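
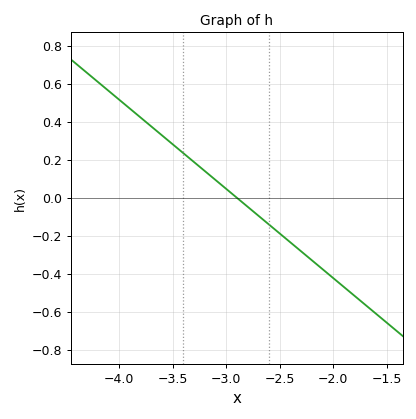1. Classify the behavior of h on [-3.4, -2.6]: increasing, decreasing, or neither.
decreasing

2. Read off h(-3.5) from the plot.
0.28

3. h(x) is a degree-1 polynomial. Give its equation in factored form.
y = -0.47(x + 2.9)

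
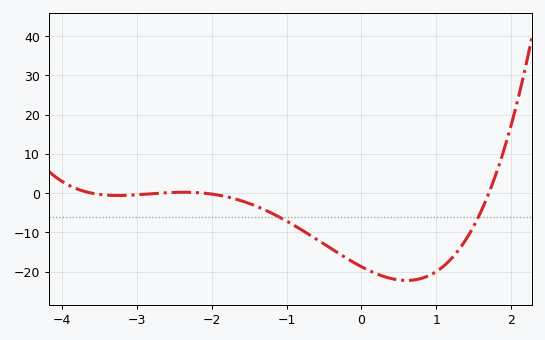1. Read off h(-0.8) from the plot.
-9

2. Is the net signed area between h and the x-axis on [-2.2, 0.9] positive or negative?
negative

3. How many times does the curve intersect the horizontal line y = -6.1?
2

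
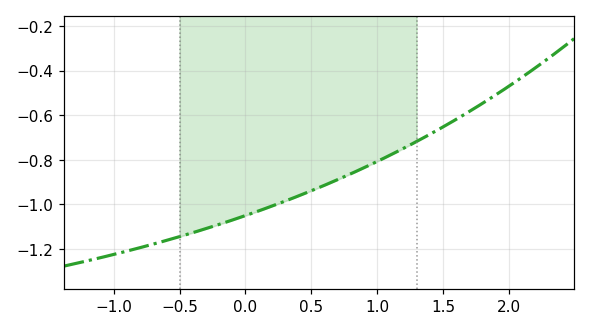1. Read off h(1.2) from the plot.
-0.74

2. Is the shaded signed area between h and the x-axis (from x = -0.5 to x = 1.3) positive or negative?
negative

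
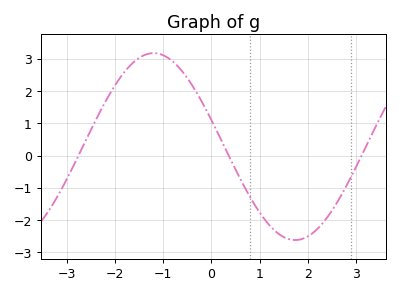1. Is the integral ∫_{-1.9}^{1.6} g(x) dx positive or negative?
positive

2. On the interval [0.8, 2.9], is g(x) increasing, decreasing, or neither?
neither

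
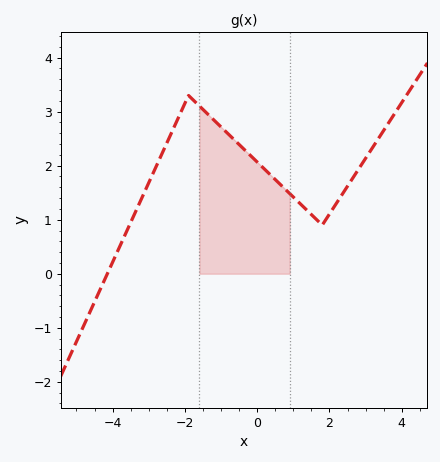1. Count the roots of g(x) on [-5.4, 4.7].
1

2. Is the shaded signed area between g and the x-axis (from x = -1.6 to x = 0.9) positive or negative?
positive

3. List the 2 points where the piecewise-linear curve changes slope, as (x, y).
(-1.9, 3.3); (1.8, 0.9)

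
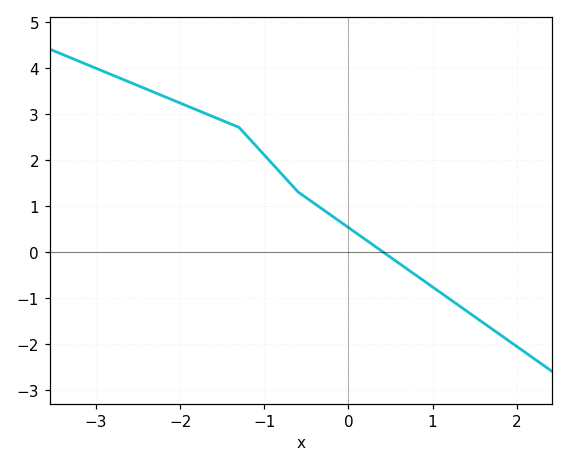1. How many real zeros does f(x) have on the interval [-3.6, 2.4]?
1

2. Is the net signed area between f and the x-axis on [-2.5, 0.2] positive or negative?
positive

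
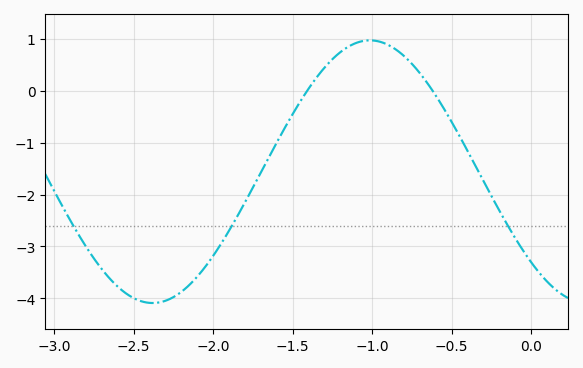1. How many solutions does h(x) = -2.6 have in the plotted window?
3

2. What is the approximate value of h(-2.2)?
-3.88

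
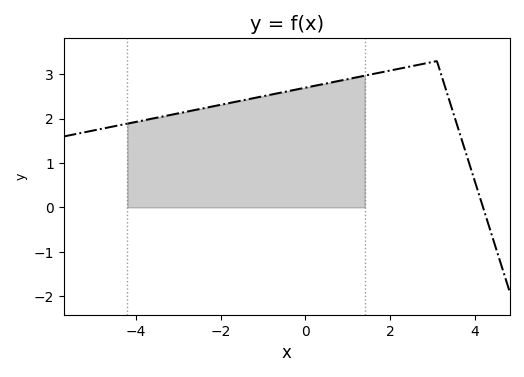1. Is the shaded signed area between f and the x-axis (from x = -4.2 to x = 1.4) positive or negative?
positive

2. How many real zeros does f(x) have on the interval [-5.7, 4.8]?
1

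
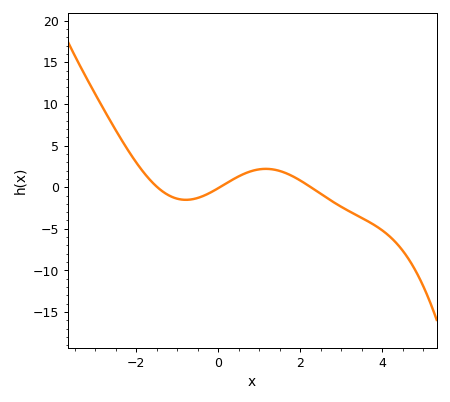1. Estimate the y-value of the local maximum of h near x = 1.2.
2.2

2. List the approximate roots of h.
-1.48, 0.043, 2.26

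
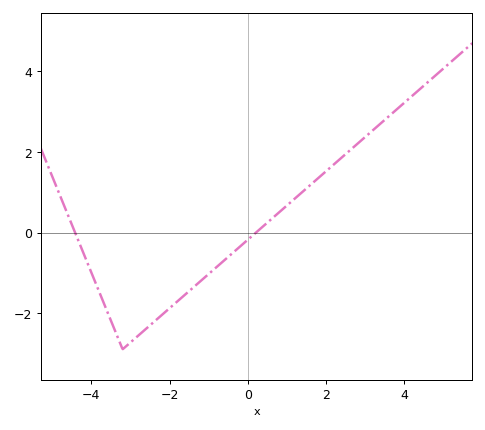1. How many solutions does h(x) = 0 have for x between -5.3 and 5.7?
2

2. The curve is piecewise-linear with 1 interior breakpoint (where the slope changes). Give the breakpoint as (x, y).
(-3.2, -2.9)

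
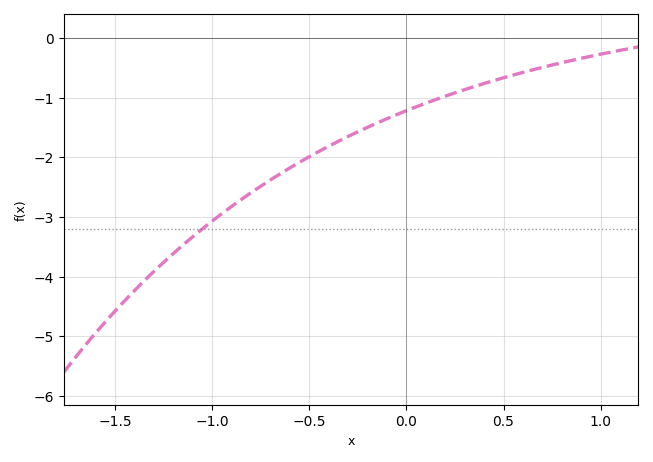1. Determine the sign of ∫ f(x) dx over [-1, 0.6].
negative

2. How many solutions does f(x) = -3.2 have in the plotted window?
1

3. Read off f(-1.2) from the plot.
-3.6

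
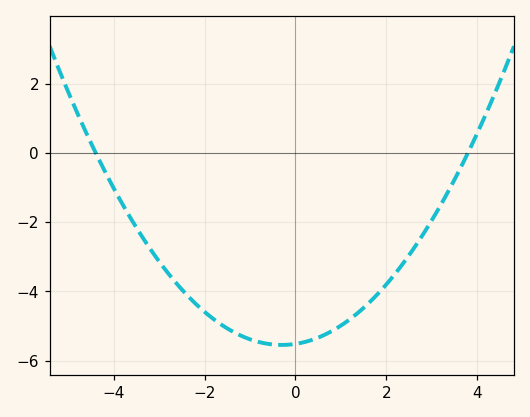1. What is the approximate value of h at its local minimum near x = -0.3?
-5.6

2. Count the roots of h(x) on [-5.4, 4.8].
2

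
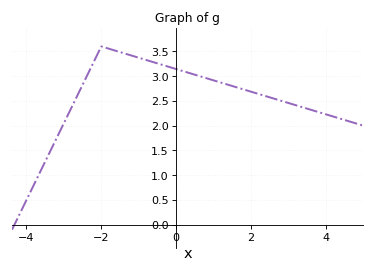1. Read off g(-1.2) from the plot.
3.4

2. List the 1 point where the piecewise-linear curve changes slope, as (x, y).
(-2, 3.6)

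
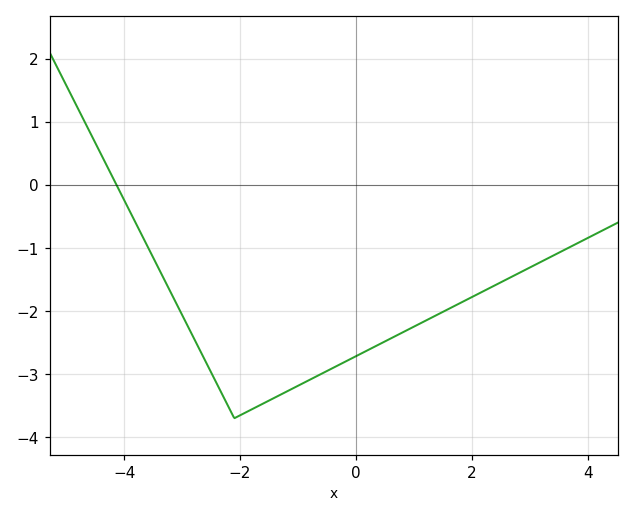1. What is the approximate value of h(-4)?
-0.24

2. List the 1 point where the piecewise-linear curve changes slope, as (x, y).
(-2.1, -3.7)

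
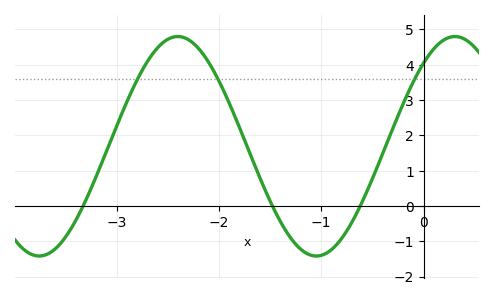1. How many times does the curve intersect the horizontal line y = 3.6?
3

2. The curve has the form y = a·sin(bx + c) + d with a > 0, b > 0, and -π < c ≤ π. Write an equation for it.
y = 3.11sin(2.3x + 0.86) + 1.69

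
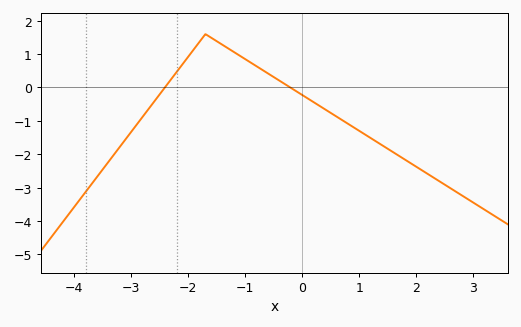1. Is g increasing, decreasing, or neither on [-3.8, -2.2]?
increasing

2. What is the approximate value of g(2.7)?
-3.13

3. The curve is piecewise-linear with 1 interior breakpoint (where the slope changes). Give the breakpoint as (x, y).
(-1.7, 1.6)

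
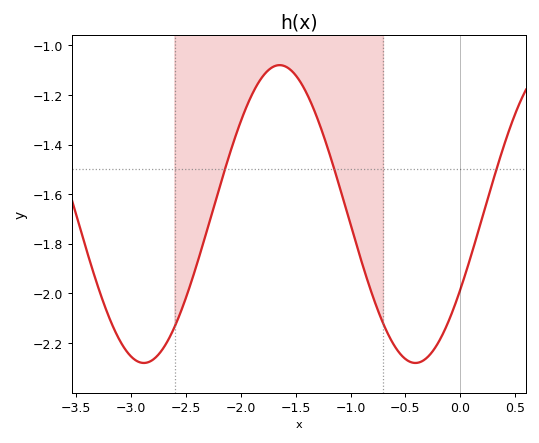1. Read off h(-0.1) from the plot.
-2.1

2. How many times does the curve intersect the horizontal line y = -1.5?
3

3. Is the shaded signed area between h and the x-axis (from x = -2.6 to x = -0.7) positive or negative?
negative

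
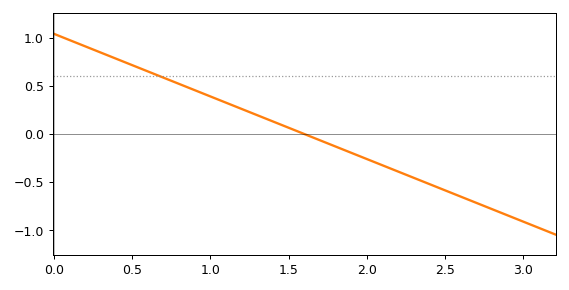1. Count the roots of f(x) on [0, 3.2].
1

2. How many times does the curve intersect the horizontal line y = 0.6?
1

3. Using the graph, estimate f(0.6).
0.65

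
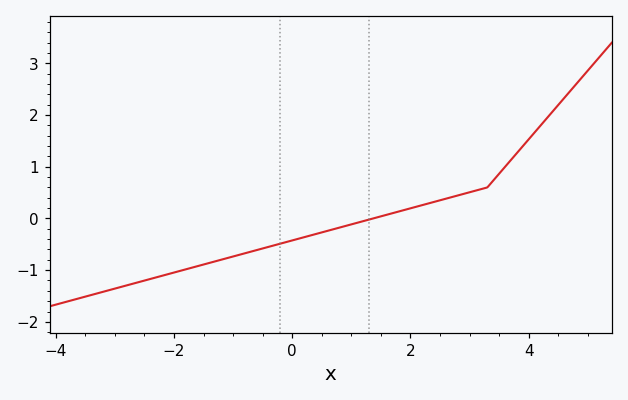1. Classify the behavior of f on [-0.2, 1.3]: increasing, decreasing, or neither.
increasing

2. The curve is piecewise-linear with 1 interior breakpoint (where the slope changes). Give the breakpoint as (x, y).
(3.3, 0.6)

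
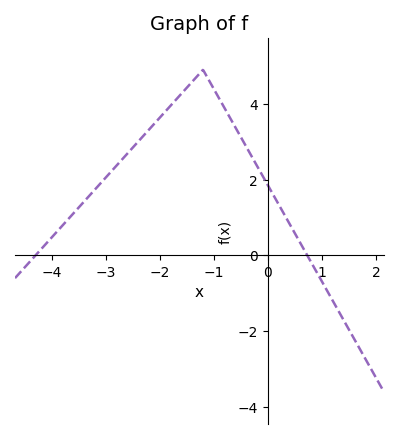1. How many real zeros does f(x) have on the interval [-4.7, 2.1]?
2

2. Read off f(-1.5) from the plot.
4.4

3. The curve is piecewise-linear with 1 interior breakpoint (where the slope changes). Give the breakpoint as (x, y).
(-1.2, 4.9)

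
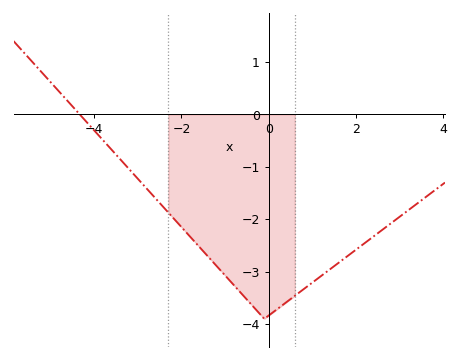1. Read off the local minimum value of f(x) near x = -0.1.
-3.9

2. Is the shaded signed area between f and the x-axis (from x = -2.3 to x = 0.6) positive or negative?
negative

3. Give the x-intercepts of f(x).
-4.4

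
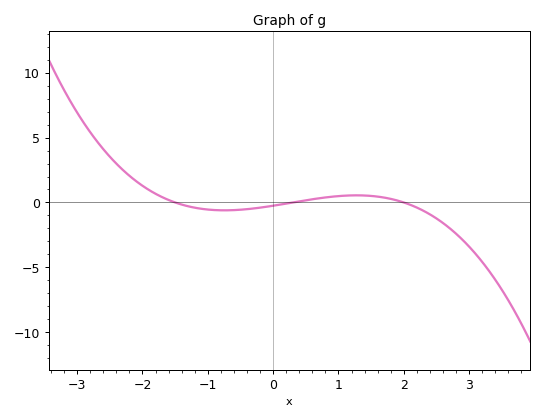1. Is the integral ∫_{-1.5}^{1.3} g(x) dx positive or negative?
negative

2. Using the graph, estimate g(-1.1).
-0.486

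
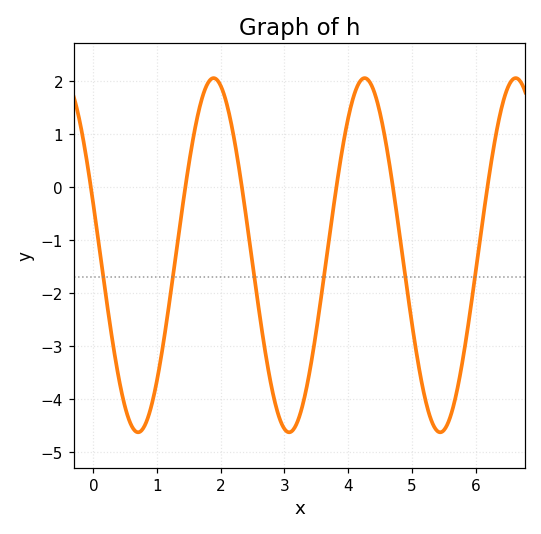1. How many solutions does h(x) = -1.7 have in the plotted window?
6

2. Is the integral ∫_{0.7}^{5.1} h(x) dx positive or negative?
negative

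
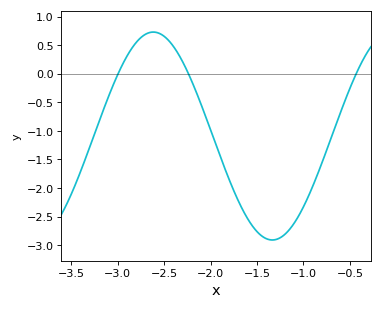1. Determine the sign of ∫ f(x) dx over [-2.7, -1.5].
negative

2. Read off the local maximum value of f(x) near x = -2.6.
0.73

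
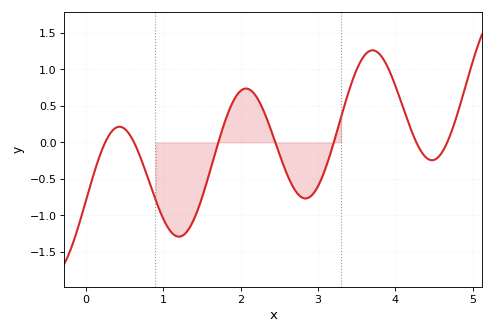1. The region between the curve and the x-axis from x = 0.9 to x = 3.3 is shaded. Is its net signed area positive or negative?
negative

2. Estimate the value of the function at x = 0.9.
-0.784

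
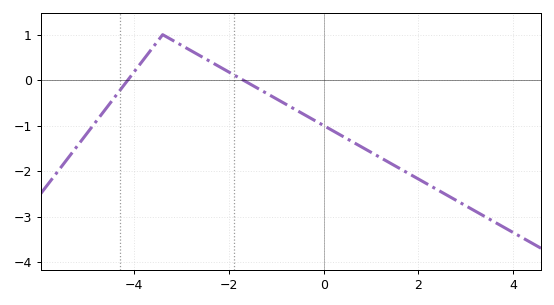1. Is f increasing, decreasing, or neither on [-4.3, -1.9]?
neither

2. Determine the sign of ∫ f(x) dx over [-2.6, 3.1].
negative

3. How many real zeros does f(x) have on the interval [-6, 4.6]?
2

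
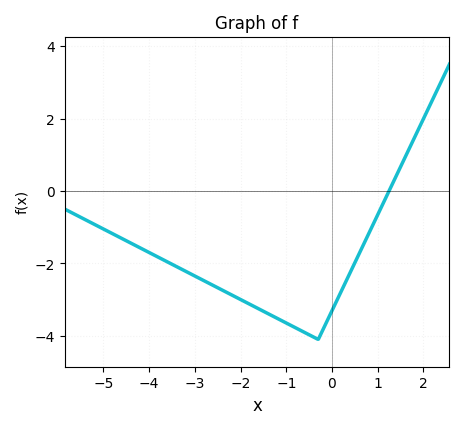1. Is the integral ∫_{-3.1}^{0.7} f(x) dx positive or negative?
negative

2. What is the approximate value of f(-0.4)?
-4.04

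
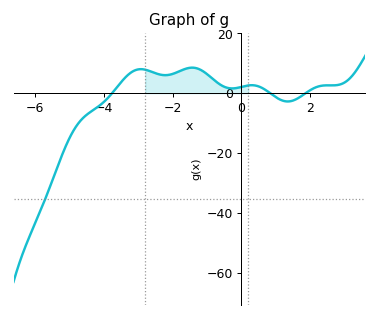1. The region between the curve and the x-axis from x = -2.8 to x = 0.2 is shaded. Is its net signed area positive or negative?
positive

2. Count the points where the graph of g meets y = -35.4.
1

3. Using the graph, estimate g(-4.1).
-3.85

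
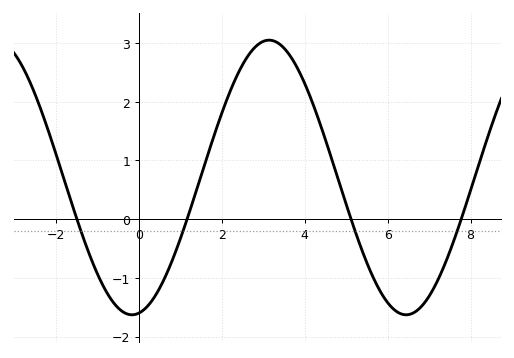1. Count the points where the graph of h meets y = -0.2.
4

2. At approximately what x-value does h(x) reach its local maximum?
3.14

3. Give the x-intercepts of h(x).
-1.5, 1.16, 5.12, 7.78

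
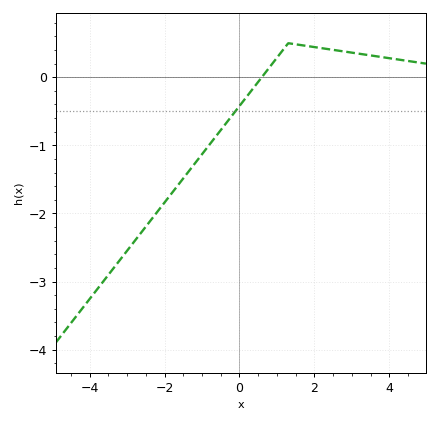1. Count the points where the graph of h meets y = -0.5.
1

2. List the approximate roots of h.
0.6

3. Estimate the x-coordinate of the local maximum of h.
1.4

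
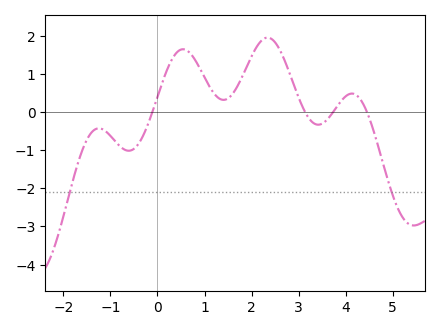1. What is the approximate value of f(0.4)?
1.55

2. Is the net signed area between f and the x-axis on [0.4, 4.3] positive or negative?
positive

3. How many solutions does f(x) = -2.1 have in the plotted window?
2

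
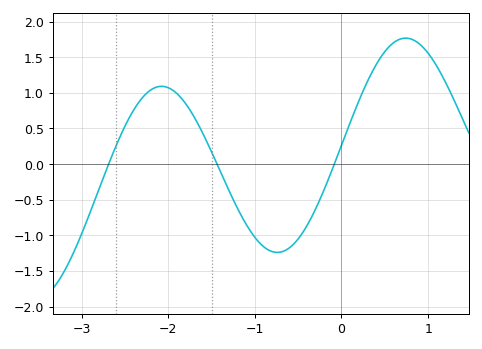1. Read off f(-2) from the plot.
1.05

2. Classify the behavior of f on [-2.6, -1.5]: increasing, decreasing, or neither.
neither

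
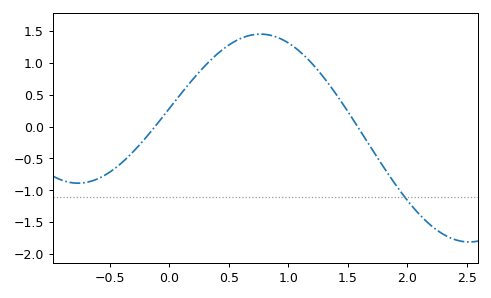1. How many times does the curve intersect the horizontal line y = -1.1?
1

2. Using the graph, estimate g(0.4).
1.15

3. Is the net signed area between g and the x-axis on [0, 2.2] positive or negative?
positive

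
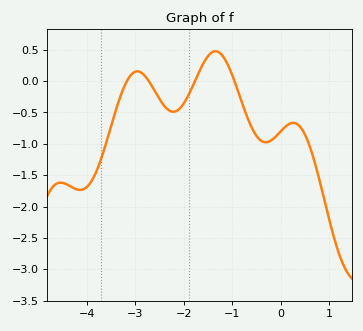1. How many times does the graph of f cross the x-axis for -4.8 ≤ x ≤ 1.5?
4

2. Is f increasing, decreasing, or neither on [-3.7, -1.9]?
neither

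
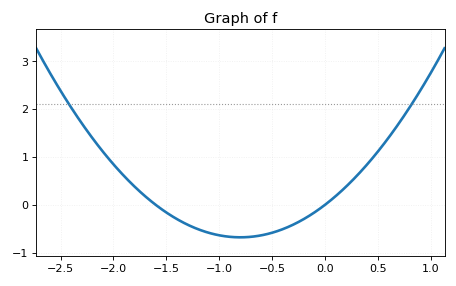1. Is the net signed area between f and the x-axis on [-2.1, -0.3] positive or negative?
negative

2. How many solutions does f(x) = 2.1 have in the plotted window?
2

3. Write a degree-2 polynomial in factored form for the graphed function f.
y = 1.06(x + 1.6)(x - 0)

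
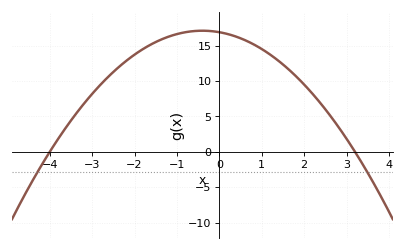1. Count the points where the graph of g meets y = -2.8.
2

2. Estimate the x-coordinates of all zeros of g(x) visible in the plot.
-4, 3.2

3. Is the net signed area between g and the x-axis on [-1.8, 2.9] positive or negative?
positive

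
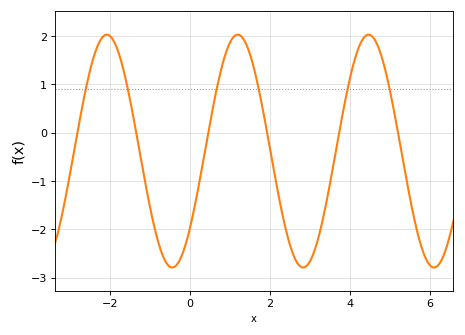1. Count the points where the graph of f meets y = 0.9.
6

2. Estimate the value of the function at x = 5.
0.9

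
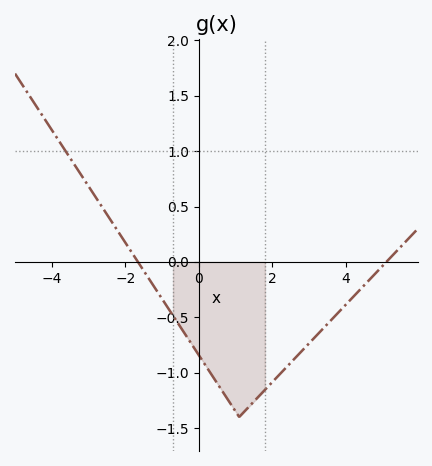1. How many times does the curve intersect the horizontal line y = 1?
1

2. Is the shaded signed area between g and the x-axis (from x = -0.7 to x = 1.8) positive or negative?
negative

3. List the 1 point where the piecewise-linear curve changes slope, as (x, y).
(1.1, -1.4)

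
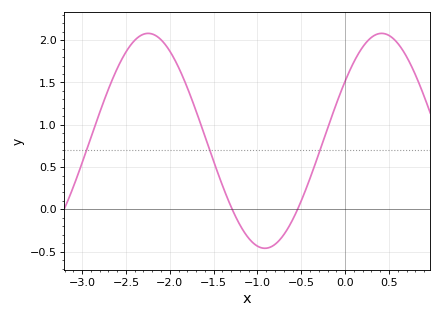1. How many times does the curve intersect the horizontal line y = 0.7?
3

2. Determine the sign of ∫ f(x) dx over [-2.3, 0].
positive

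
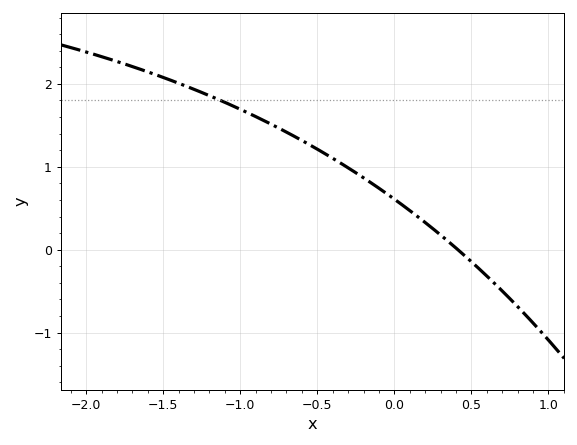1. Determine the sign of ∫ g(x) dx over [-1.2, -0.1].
positive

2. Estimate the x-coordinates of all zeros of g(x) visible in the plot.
0.413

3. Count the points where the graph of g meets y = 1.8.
1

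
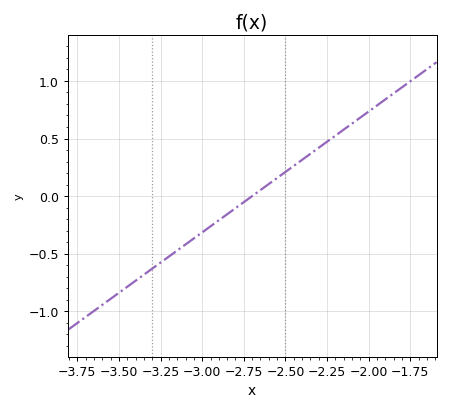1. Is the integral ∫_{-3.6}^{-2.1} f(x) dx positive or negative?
negative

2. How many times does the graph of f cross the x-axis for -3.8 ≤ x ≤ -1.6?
1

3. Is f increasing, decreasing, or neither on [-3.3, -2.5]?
increasing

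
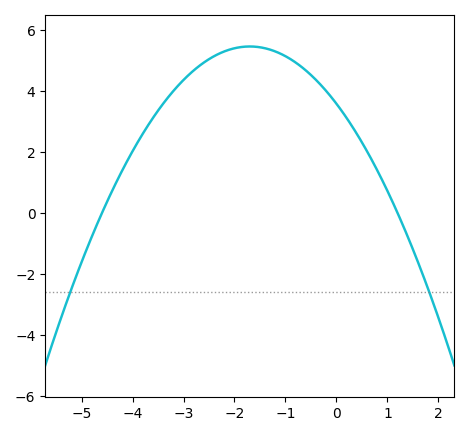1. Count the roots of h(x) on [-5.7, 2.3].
2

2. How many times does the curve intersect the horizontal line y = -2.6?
2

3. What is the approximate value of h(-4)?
2.03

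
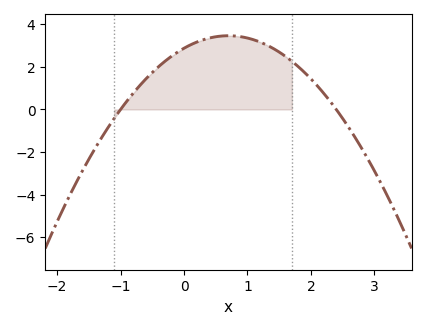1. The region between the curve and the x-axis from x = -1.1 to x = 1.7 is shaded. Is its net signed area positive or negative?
positive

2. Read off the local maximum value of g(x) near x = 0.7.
3.4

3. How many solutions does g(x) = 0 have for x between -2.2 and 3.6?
2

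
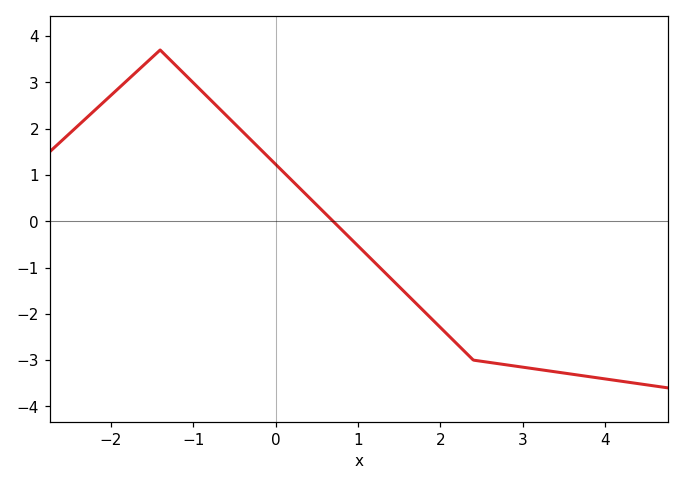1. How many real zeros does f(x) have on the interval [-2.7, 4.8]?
1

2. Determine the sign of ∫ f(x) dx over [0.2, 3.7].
negative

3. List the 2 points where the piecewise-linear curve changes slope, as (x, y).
(-1.4, 3.7); (2.4, -3)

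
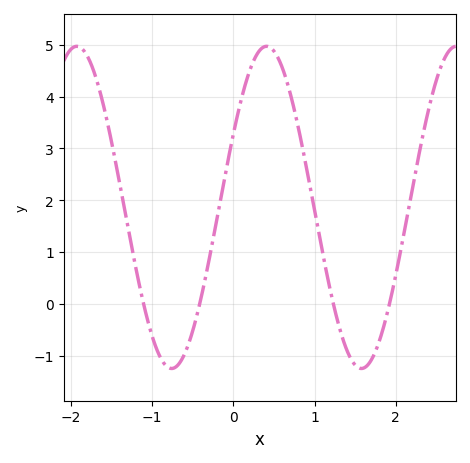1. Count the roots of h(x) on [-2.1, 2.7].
4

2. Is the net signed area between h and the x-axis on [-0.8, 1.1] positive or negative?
positive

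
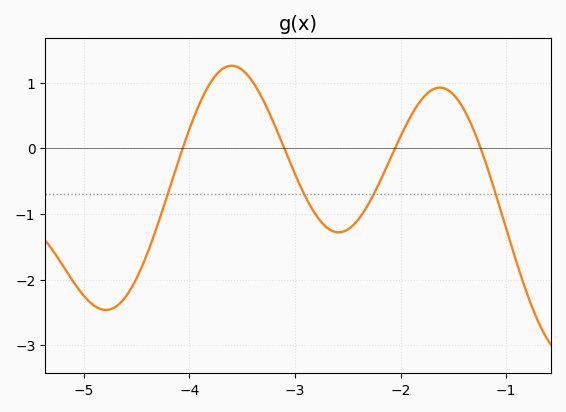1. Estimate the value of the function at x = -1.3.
0.247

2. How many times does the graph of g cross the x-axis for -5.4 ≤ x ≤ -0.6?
4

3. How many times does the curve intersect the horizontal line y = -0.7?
4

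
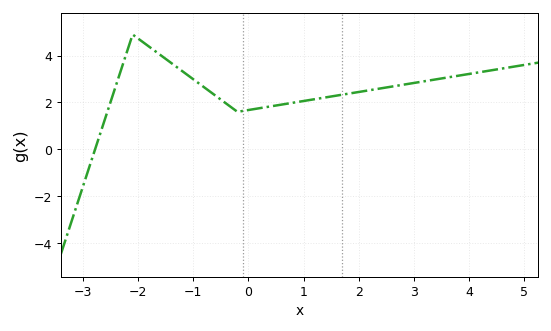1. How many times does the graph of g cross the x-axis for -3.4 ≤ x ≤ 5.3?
1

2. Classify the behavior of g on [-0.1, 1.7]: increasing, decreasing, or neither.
increasing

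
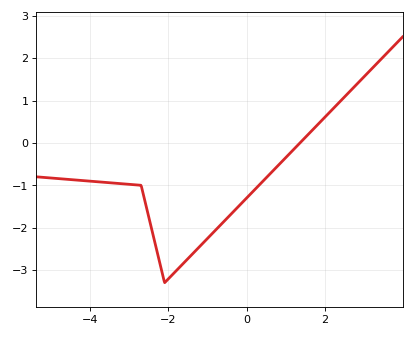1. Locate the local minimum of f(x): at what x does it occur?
-2.1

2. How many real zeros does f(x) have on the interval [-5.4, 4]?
1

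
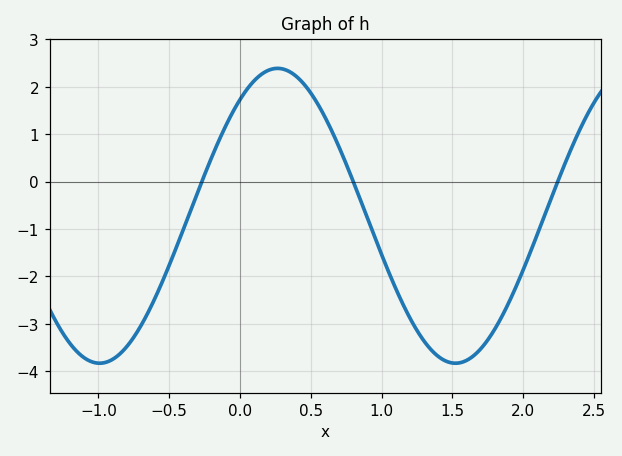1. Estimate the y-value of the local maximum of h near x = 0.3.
2.4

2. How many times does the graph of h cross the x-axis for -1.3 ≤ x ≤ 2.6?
3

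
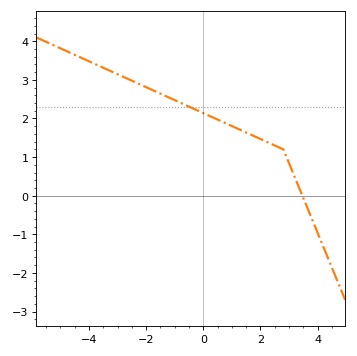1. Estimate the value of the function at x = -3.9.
3.4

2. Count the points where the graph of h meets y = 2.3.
1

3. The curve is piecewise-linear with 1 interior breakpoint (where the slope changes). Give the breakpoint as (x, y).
(2.8, 1.2)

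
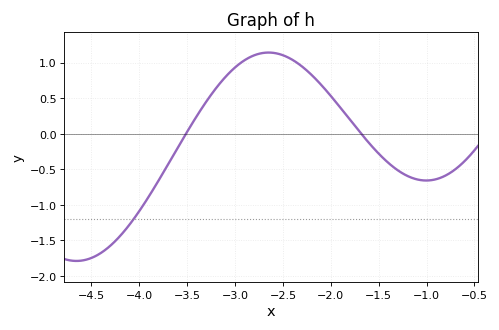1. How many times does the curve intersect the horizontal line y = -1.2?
1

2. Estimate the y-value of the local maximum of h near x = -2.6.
1.15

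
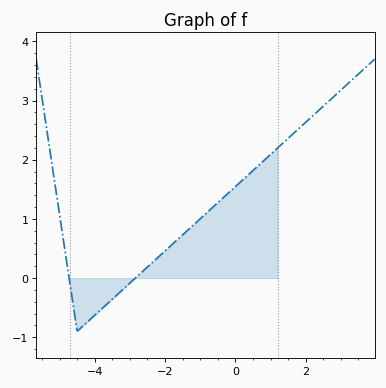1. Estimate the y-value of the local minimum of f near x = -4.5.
-0.9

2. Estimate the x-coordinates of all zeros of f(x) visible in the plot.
-4.8, -2.8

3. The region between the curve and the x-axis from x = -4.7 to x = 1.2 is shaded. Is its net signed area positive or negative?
positive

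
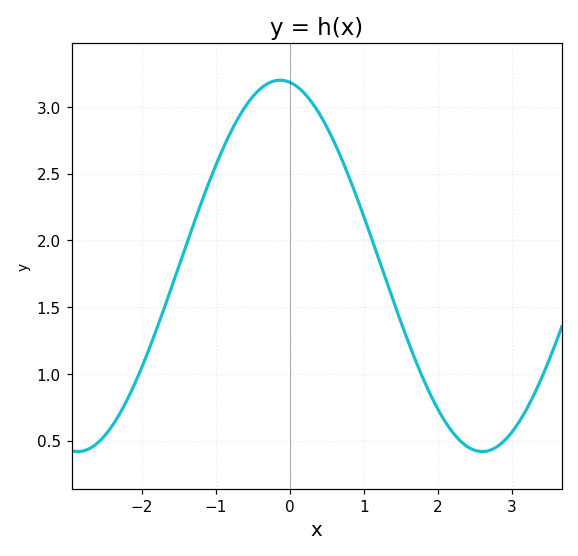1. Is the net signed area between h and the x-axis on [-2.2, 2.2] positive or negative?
positive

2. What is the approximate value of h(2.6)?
0.4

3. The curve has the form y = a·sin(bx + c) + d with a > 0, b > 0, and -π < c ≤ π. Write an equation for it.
y = 1.39sin(1.1x + 1.7) + 1.81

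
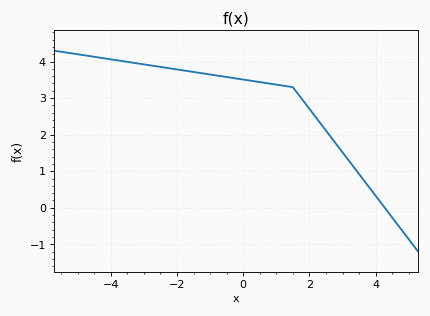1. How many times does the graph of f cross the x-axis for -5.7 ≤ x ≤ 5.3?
1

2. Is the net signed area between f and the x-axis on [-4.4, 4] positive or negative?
positive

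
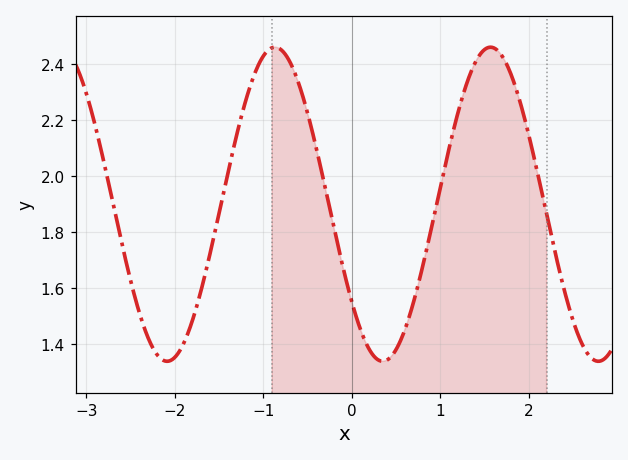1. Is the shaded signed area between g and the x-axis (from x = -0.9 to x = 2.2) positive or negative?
positive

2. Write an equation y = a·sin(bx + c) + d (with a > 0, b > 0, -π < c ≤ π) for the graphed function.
y = 0.56sin(2.6x - 2.5) + 1.9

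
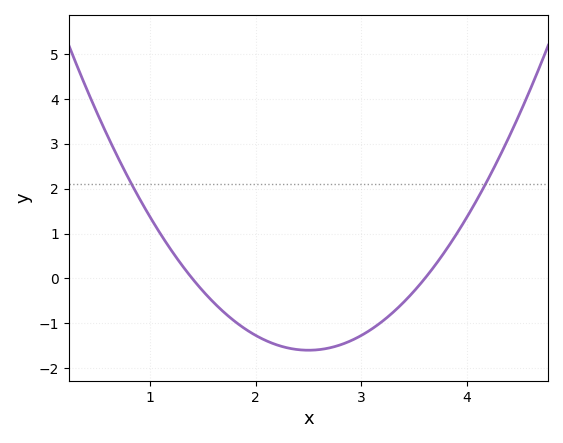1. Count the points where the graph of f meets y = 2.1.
2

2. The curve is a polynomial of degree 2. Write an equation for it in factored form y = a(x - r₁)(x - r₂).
y = 1.32(x - 1.4)(x - 3.6)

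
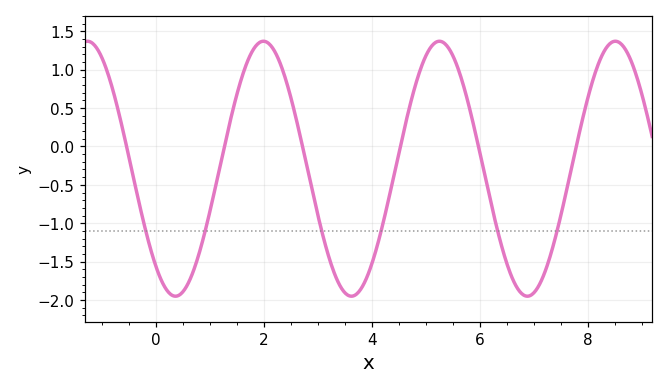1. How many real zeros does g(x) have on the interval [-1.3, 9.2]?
6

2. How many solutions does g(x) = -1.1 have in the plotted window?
6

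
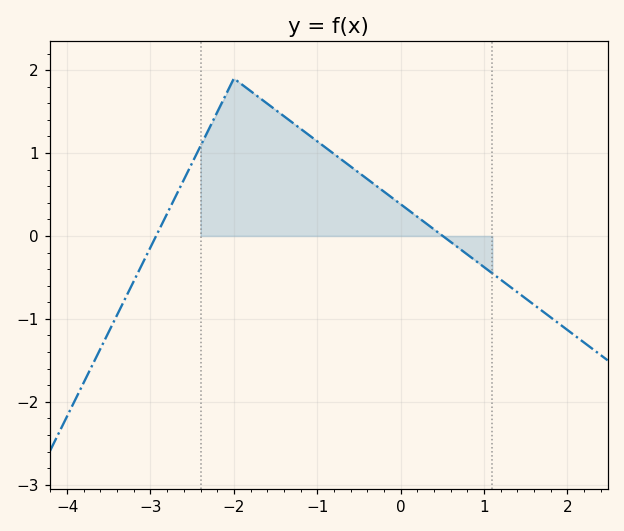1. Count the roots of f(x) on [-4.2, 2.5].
2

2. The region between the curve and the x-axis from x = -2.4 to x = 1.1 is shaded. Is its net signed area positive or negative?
positive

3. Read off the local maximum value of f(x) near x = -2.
1.9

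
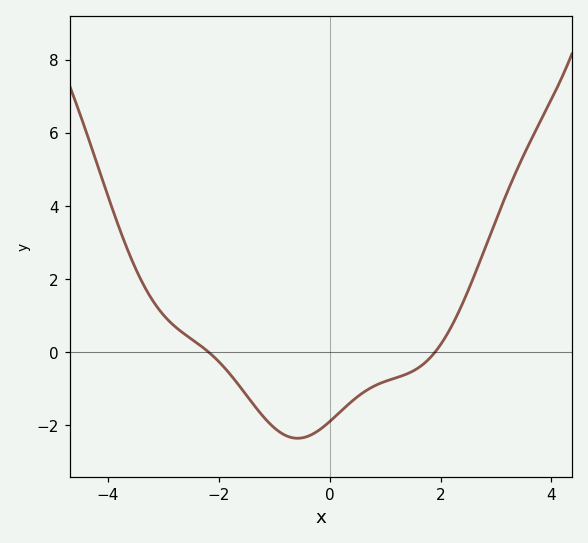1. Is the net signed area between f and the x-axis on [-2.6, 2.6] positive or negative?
negative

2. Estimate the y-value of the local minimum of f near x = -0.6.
-2.37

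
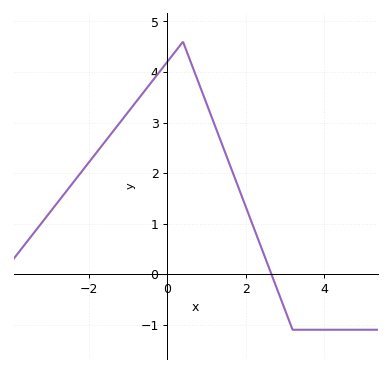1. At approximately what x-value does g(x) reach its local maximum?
0.4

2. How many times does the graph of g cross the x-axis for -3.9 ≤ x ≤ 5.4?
1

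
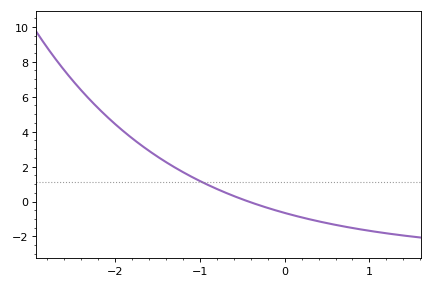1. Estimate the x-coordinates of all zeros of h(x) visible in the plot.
-0.424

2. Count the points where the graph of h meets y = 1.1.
1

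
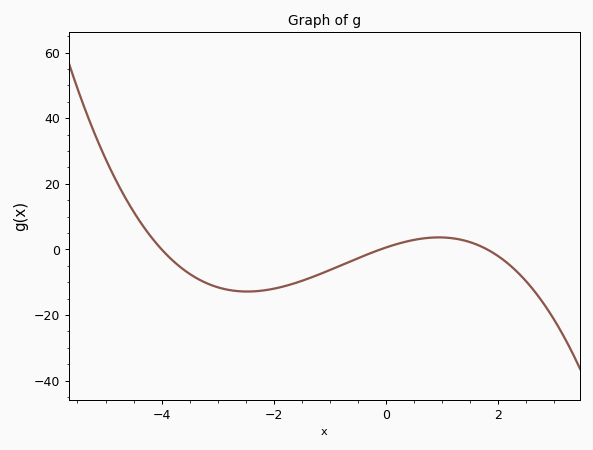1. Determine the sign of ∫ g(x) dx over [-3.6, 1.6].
negative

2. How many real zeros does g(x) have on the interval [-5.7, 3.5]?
3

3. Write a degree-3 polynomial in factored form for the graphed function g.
y = -0.83(x + 4)(x + 0.1)(x - 1.8)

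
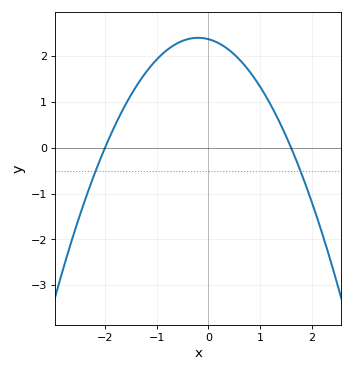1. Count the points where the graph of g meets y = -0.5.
2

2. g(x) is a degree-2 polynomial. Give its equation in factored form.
y = -0.74(x + 2)(x - 1.6)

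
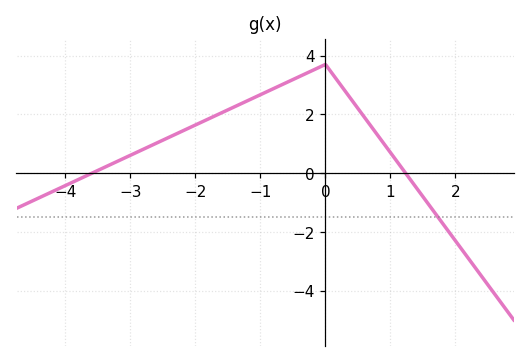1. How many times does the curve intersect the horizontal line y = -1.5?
1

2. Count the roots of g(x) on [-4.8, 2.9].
2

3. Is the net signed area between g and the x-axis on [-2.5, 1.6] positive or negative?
positive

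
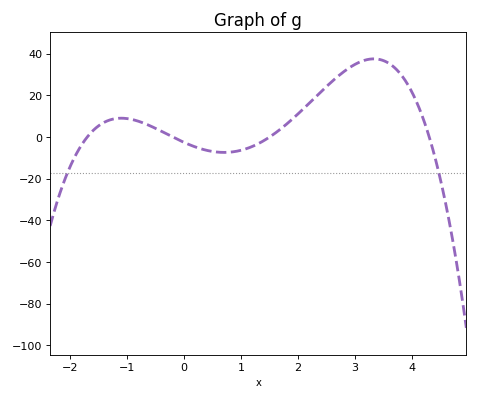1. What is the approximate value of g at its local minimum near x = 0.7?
-7.4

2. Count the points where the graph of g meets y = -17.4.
2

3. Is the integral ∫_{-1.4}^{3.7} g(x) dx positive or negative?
positive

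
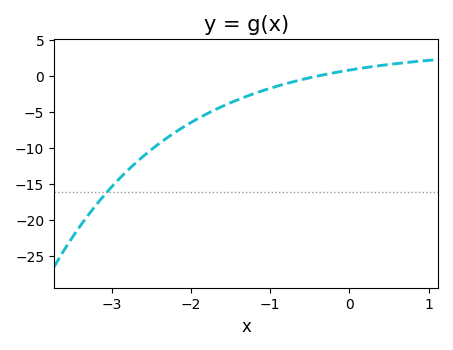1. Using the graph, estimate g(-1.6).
-4.17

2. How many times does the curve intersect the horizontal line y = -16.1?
1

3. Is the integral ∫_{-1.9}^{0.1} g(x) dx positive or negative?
negative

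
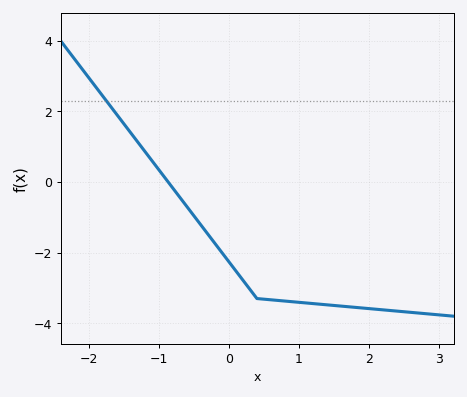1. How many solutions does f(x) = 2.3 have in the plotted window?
1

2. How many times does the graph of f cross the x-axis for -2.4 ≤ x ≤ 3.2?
1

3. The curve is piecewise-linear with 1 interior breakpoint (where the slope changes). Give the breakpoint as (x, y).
(0.4, -3.3)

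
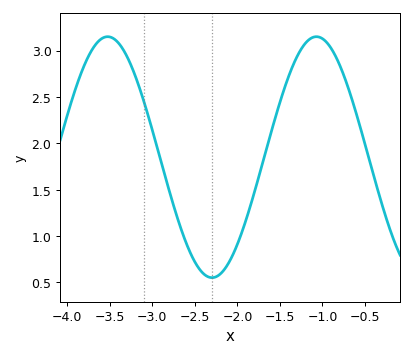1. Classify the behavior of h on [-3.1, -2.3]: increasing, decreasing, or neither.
decreasing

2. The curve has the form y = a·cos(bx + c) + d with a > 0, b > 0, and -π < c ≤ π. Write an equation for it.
y = 1.3cos(2.56x + 2.74) + 1.85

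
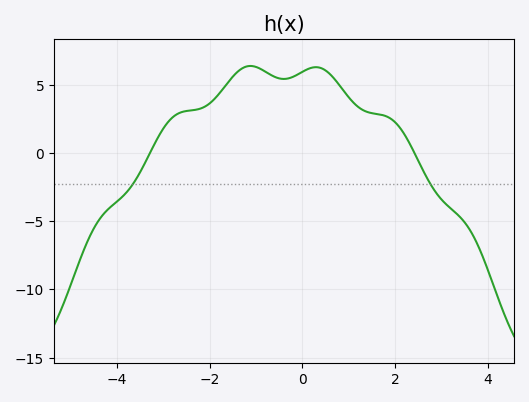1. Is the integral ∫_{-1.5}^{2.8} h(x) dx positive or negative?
positive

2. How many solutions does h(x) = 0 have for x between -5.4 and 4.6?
2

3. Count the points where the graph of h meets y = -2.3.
2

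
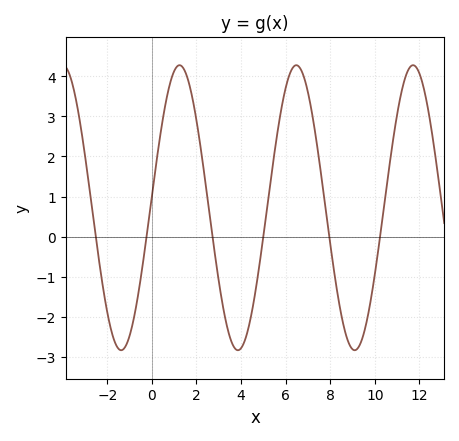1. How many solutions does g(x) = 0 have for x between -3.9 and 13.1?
6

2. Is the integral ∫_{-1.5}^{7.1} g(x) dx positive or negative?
positive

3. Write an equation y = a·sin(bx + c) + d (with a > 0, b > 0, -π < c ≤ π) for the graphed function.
y = 3.56sin(1.2x + 0.08) + 0.72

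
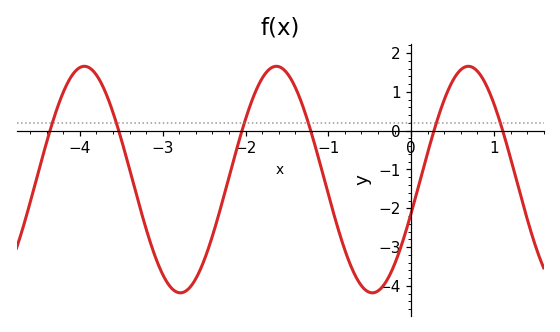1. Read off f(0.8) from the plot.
1.5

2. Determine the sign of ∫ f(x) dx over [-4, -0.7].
negative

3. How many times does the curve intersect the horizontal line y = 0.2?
6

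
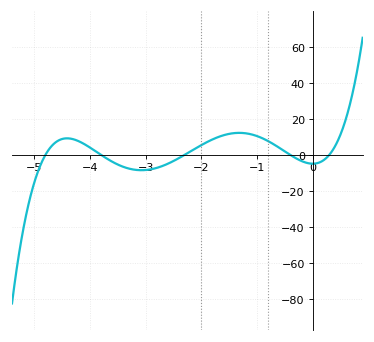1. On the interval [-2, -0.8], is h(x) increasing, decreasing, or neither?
neither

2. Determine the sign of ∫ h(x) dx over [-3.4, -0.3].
positive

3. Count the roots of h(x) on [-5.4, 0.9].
5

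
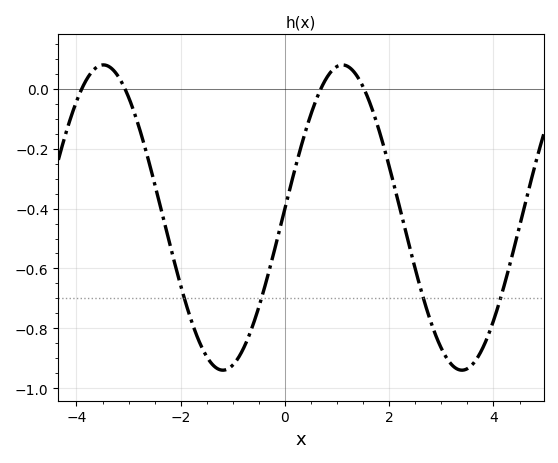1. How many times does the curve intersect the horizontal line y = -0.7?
4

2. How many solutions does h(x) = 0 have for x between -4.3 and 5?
4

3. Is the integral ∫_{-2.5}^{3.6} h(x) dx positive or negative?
negative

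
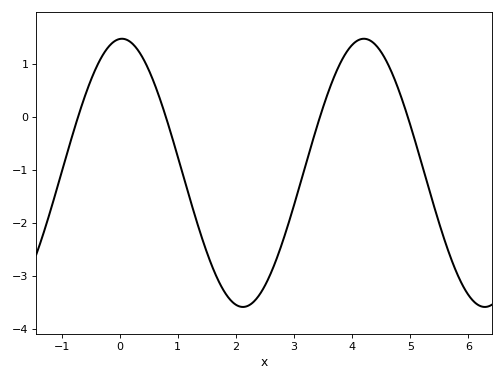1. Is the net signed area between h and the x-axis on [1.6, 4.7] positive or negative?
negative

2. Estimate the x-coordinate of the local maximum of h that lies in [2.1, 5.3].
4.2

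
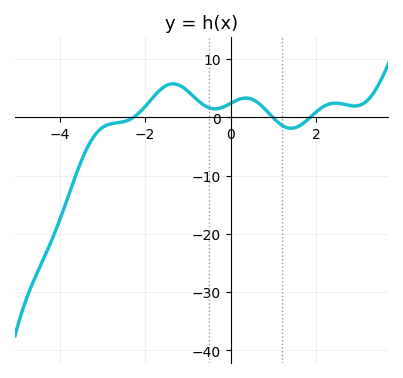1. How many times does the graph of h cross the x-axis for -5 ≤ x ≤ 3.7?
3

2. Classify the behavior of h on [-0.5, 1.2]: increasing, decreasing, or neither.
neither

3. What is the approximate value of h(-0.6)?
2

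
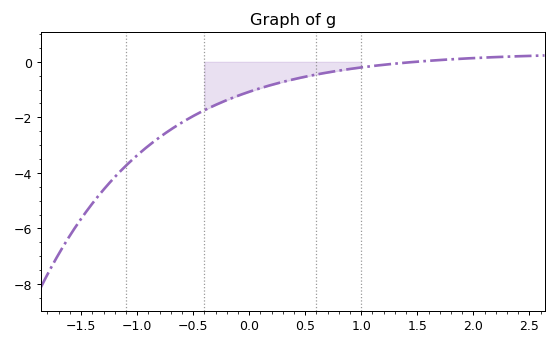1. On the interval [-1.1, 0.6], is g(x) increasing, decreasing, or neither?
increasing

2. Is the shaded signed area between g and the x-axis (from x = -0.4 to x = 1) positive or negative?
negative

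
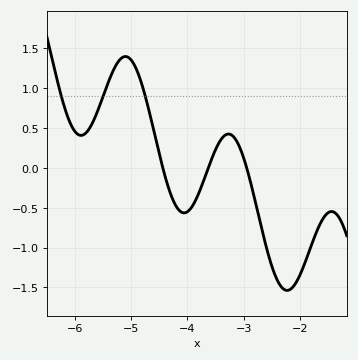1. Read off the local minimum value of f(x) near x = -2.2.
-1.55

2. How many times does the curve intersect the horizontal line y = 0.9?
3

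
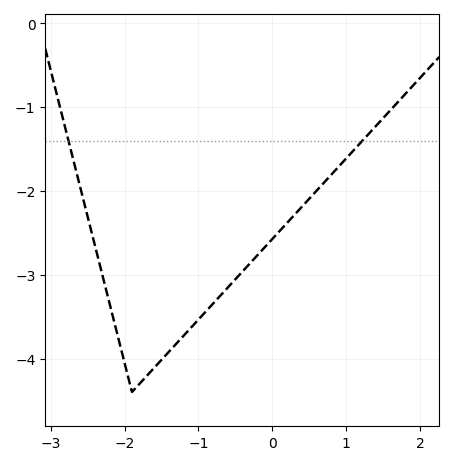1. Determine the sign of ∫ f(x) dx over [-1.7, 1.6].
negative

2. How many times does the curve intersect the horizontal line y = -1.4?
2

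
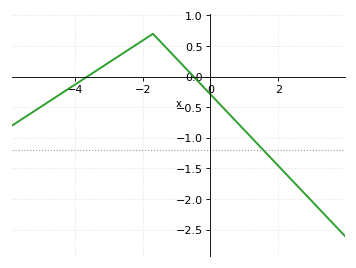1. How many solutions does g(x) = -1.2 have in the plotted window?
1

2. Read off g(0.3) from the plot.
-0.45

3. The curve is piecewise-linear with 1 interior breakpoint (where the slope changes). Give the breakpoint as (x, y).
(-1.7, 0.7)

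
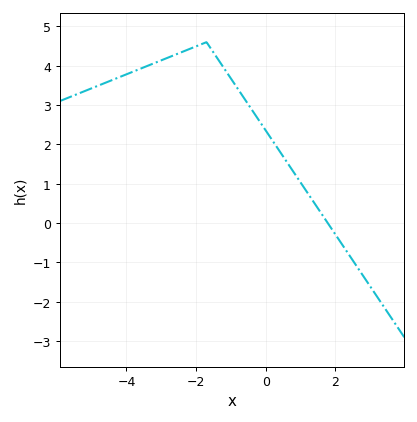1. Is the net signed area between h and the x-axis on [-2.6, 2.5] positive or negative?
positive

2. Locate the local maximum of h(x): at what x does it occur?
-1.7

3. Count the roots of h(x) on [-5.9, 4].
1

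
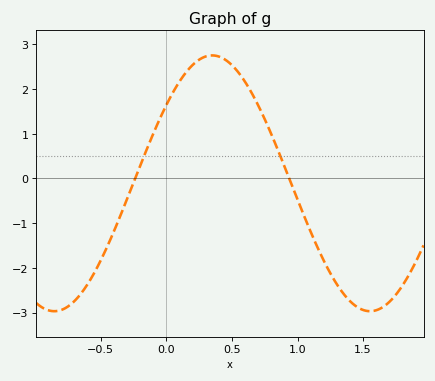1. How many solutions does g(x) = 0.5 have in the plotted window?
2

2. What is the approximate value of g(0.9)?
0.27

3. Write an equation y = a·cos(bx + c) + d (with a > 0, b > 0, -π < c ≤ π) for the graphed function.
y = 2.86cos(2.61x - 0.912) - 0.11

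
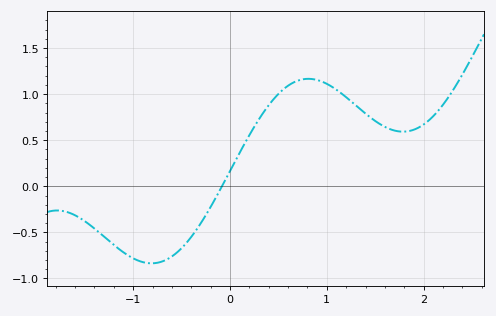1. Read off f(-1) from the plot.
-0.781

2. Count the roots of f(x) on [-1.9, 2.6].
1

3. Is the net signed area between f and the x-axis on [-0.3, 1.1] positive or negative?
positive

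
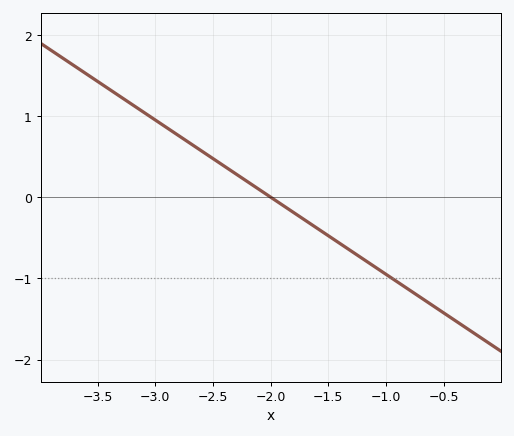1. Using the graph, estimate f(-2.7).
0.665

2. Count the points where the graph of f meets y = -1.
1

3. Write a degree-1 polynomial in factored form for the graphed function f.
y = -0.95(x + 2)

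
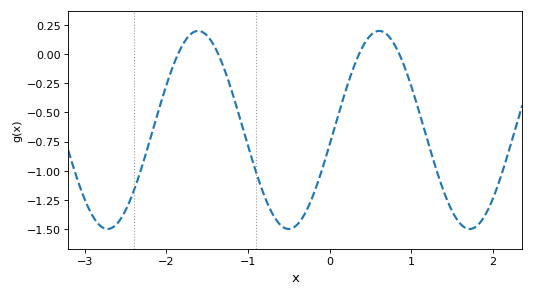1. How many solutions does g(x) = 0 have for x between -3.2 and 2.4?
4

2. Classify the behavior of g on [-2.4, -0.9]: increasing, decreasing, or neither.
neither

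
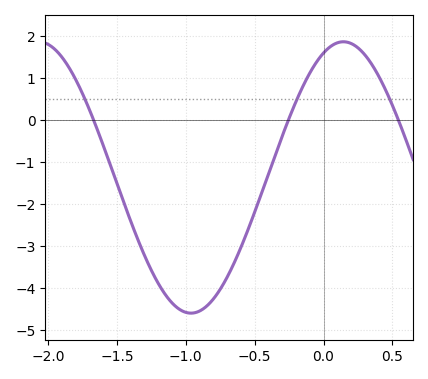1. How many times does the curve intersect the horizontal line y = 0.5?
3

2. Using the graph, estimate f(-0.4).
-1.3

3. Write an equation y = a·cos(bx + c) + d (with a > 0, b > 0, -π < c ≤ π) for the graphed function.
y = 3.23cos(2.8x - 0.41) - 1.37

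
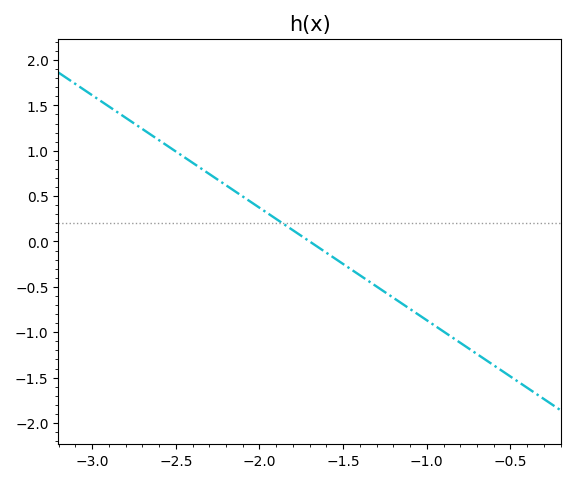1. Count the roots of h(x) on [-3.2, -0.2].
1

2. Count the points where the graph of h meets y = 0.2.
1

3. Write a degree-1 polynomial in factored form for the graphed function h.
y = -1.24(x + 1.7)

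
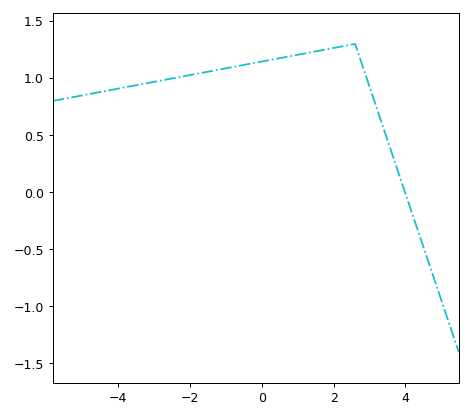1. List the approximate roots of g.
3.99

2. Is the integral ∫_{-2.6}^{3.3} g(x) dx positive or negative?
positive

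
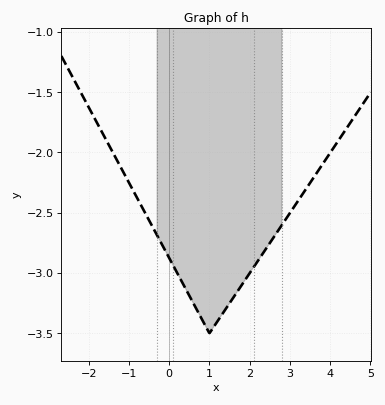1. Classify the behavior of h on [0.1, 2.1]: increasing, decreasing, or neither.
neither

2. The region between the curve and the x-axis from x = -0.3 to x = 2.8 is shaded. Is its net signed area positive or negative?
negative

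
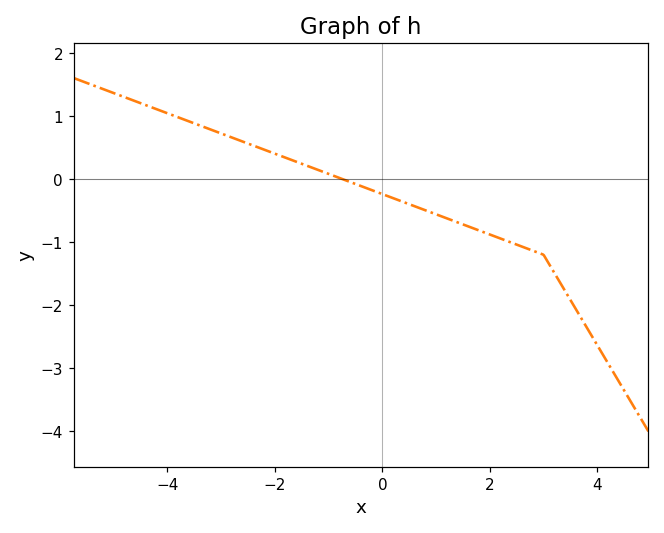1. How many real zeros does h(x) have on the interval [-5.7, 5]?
1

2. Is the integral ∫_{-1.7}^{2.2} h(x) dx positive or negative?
negative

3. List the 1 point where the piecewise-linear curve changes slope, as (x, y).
(3, -1.2)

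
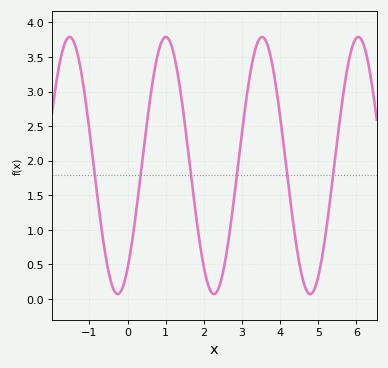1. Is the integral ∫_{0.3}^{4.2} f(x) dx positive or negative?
positive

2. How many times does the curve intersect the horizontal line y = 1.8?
6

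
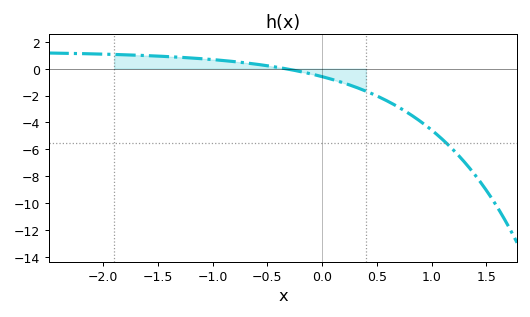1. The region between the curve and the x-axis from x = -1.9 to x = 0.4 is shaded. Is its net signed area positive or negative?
positive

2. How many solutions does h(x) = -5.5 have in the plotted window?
1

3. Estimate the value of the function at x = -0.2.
-0.2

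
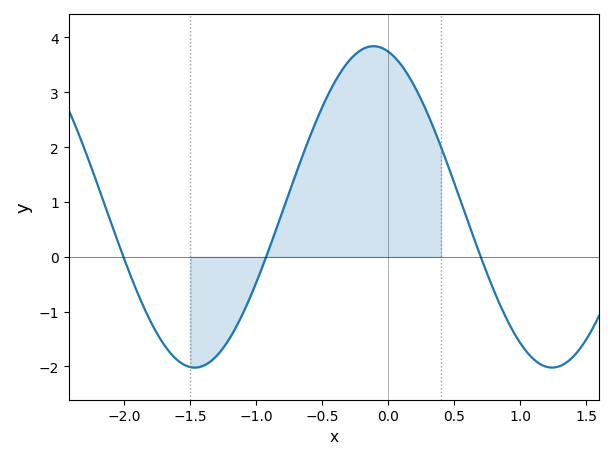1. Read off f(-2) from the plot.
0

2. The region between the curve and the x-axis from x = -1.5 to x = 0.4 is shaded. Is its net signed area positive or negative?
positive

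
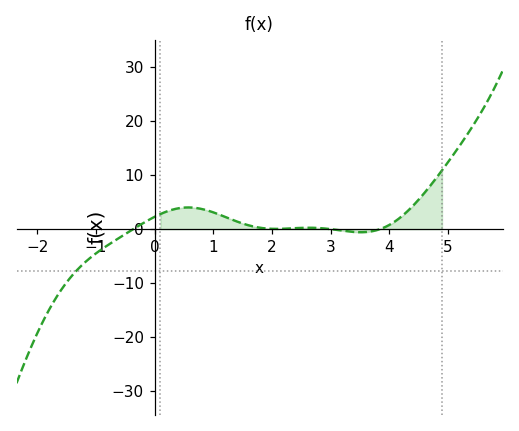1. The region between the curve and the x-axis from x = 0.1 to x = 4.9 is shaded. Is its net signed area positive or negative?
positive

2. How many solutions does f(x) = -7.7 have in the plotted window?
1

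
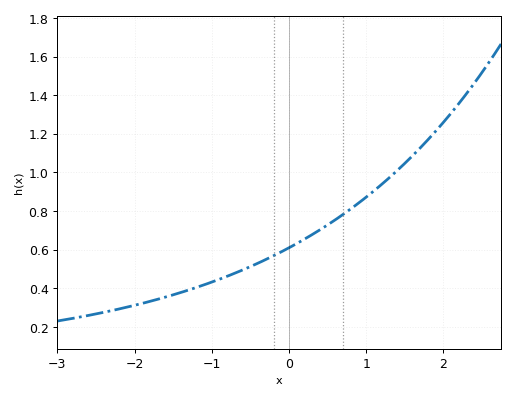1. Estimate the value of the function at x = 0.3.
0.678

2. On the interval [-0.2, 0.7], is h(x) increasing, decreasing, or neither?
increasing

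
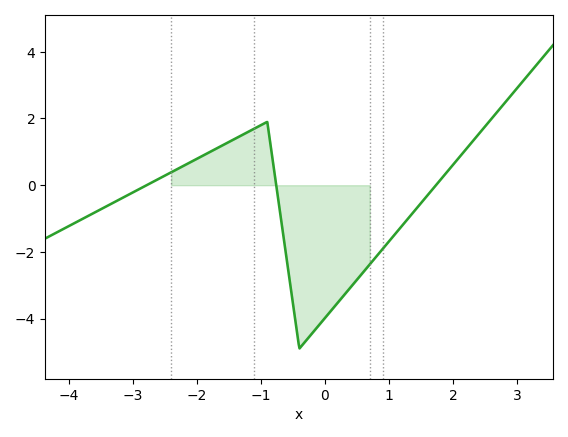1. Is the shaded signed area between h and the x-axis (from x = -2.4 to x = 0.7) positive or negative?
negative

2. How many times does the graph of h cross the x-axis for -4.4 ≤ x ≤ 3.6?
3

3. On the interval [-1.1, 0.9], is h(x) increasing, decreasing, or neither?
neither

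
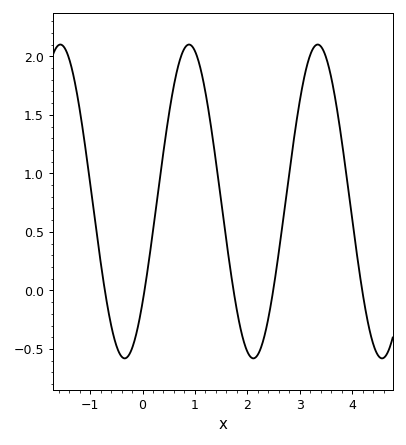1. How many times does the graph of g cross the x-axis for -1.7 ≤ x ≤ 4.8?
5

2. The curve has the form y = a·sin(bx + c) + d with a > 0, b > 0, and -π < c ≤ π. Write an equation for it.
y = 1.34sin(2.6x - 0.7) + 0.76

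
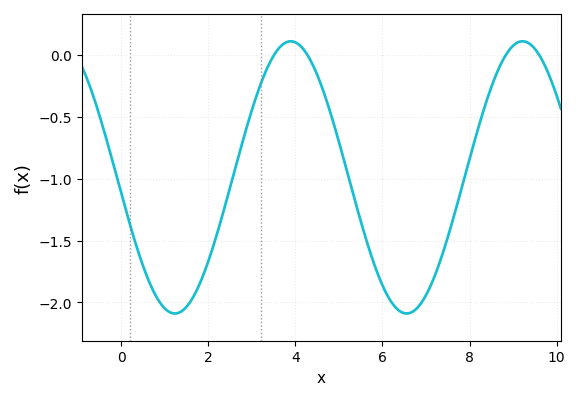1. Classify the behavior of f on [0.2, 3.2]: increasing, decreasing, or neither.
neither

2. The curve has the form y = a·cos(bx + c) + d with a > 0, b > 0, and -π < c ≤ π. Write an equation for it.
y = 1.1cos(1.2x + 1.7) - 0.99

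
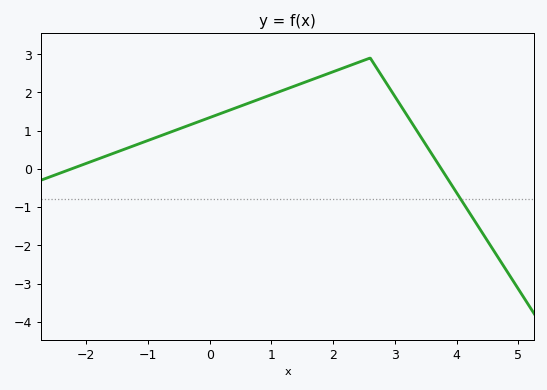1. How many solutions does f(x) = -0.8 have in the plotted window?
1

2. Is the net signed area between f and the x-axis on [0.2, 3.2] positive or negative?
positive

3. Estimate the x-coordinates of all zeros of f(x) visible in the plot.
-2.2, 3.8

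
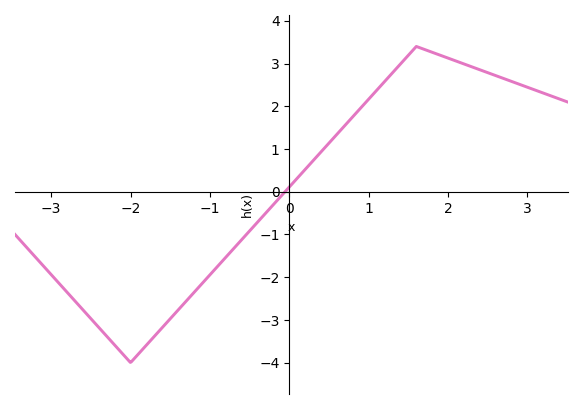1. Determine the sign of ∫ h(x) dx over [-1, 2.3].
positive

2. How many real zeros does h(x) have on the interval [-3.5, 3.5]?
1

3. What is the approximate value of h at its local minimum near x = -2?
-4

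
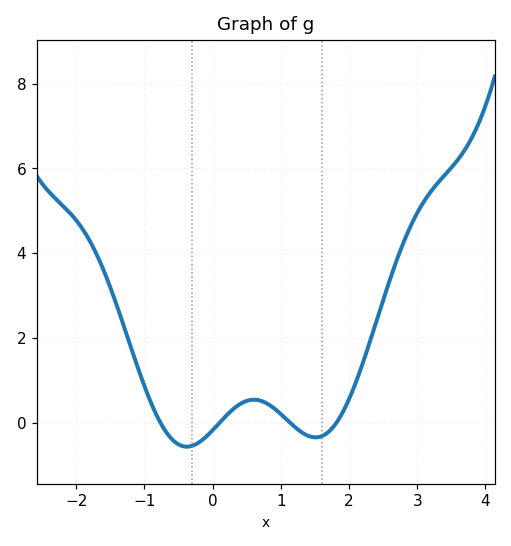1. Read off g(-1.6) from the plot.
3.6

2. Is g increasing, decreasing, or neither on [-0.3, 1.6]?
neither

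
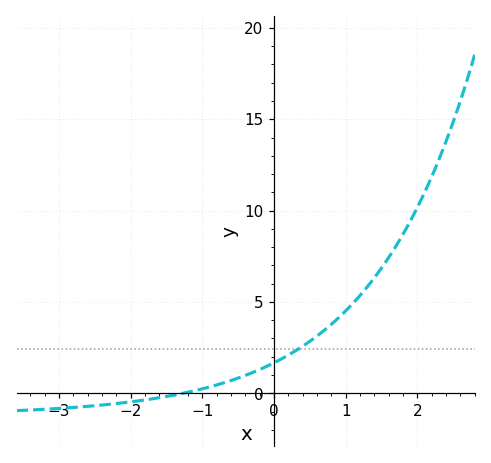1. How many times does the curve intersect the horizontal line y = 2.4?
1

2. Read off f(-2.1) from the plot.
-0.518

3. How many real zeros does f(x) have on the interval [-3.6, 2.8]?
1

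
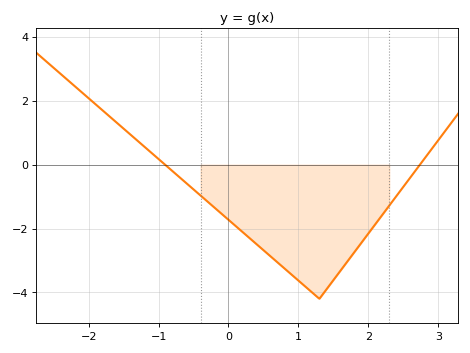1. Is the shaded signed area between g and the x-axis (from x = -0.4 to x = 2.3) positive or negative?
negative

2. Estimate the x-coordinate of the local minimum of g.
1.3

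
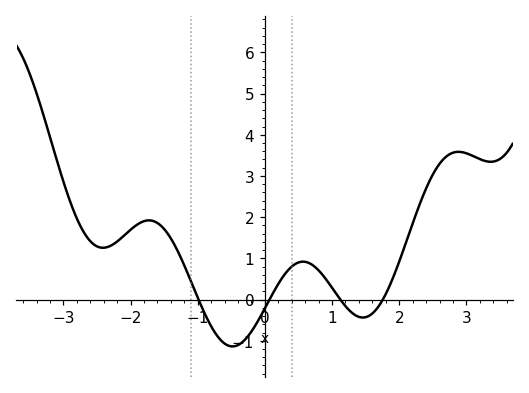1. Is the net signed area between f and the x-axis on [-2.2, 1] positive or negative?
positive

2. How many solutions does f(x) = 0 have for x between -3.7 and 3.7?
4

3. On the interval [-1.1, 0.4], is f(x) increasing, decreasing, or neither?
neither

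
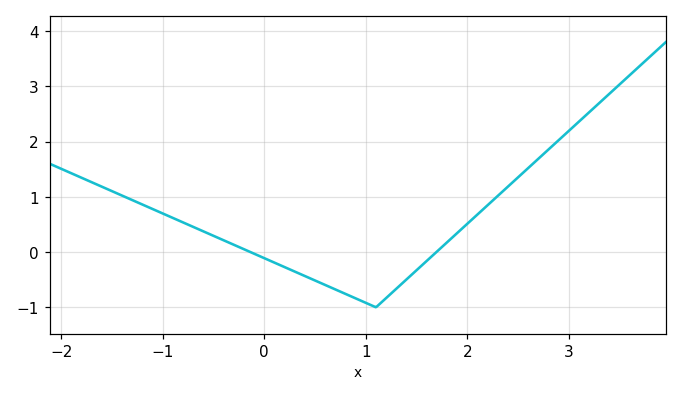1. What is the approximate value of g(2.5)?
1.36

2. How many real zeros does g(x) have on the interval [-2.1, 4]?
2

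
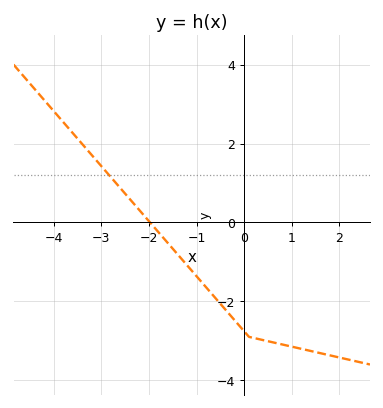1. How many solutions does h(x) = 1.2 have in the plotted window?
1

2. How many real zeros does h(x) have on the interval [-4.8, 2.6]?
1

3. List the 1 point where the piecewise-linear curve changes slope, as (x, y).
(0.1, -2.9)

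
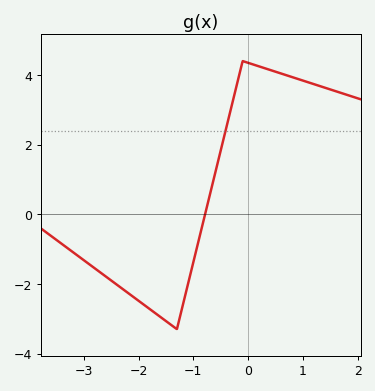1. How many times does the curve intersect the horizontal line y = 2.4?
1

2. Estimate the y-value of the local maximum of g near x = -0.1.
4.4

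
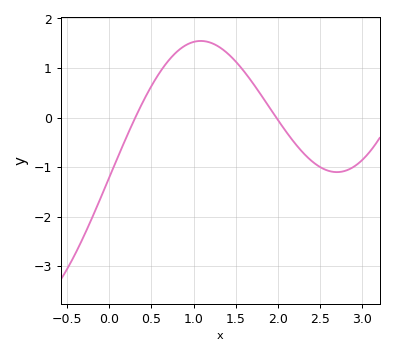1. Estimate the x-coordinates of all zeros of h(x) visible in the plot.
0.3, 2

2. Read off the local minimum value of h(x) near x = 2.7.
-1.1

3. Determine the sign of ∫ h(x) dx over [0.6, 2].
positive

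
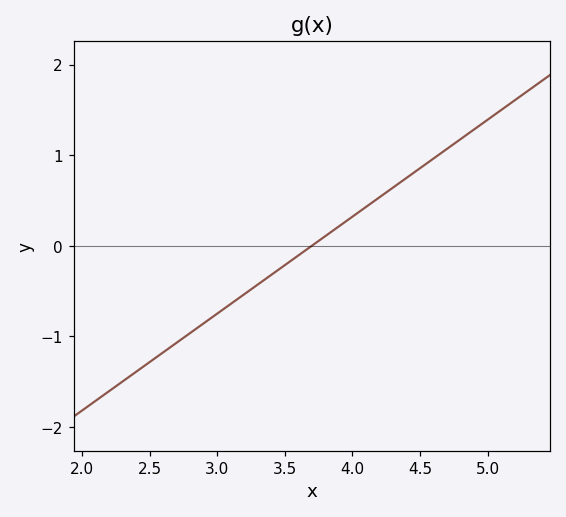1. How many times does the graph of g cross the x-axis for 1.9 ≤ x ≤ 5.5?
1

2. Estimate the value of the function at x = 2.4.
-1.39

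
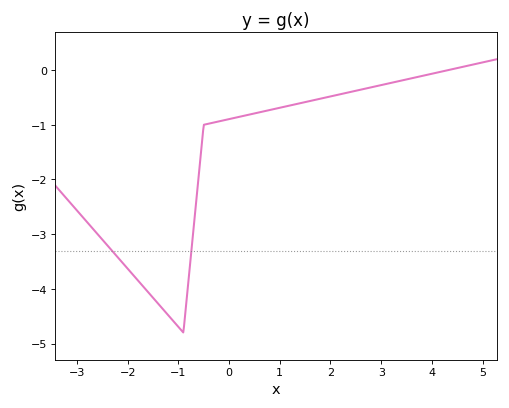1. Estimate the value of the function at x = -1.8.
-3.84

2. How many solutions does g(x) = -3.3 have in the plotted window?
2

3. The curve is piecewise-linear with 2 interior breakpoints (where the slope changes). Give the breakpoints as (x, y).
(-0.9, -4.8); (-0.5, -1)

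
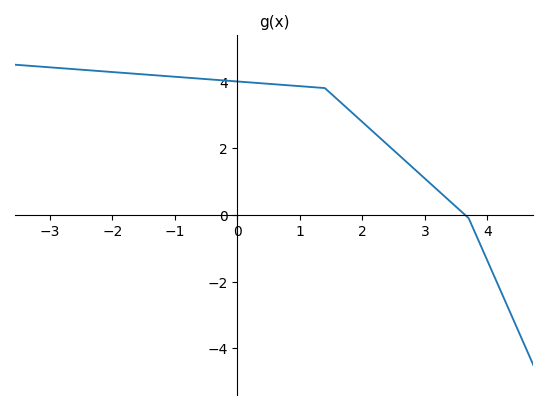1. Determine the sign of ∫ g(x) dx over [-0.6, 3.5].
positive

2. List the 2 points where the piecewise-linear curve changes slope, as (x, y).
(1.4, 3.8); (3.7, -0.1)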